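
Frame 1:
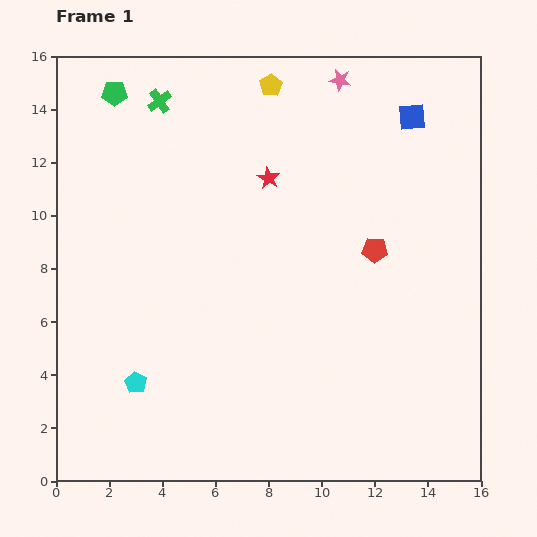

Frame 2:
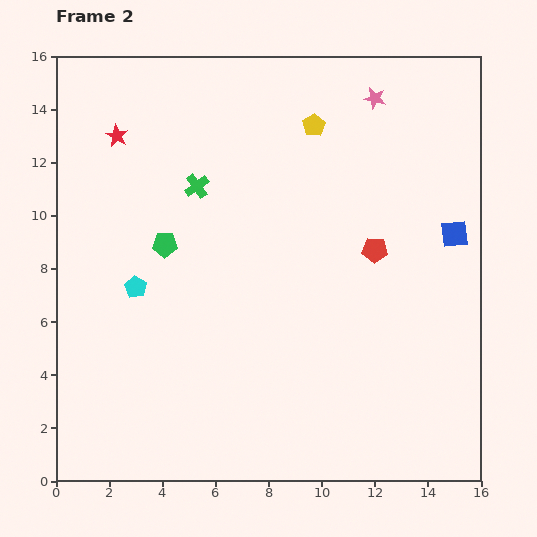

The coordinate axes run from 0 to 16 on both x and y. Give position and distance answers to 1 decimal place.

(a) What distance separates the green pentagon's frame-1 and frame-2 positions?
6.0

The green pentagon moved from (2.2, 14.6) to (4.1, 8.9), a distance of √(1.9² + 5.7²) ≈ 6.0.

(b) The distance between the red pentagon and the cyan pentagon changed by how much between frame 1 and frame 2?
-1.2

Distance in frame 1: 10.3. Distance in frame 2: 9.1.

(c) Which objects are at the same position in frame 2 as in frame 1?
the red pentagon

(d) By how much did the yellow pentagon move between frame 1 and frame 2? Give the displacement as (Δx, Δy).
(1.6, -1.5)

The yellow pentagon was at (8.1, 14.9) in frame 1 and (9.7, 13.4) in frame 2.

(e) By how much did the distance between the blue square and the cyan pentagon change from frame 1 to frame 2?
-2.2

Distance in frame 1: 14.4. Distance in frame 2: 12.2.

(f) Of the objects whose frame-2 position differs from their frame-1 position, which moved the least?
the pink star

(moved 1.5)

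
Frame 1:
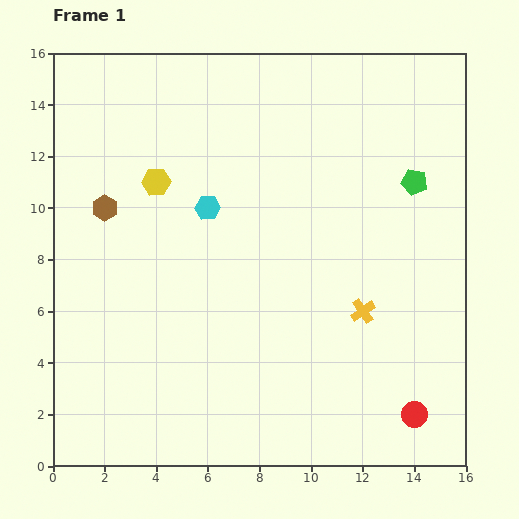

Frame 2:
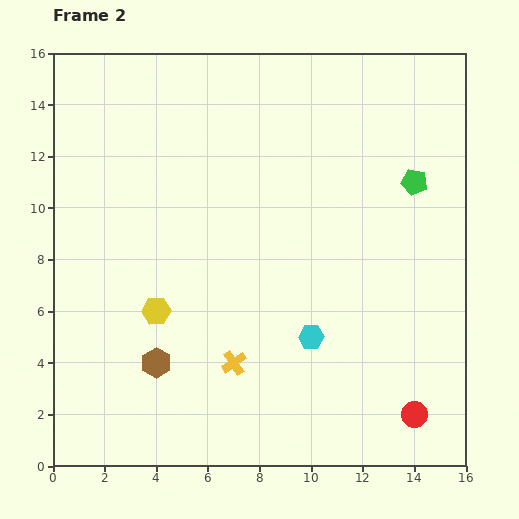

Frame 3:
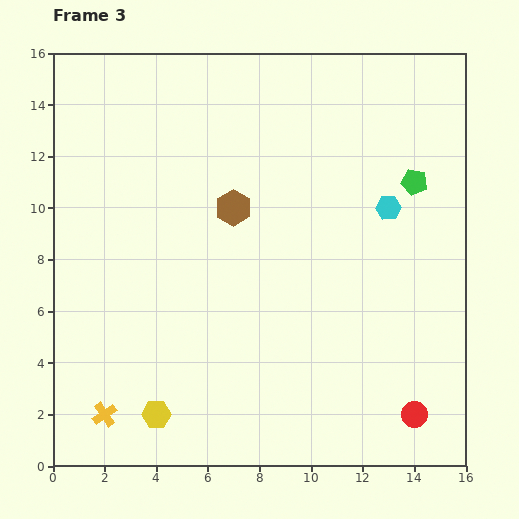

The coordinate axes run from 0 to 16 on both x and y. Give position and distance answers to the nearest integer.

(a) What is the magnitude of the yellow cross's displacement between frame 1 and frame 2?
5

The yellow cross moved from (12, 6) to (7, 4), a distance of √(5² + 2²) ≈ 5.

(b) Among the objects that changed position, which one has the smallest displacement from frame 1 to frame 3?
the brown hexagon

(moved 5)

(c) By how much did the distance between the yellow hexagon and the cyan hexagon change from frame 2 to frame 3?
+6

Distance in frame 2: 6. Distance in frame 3: 12.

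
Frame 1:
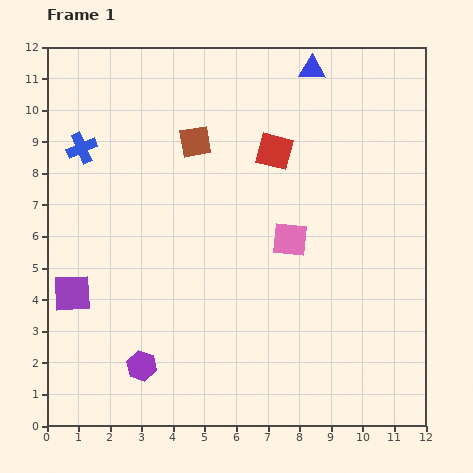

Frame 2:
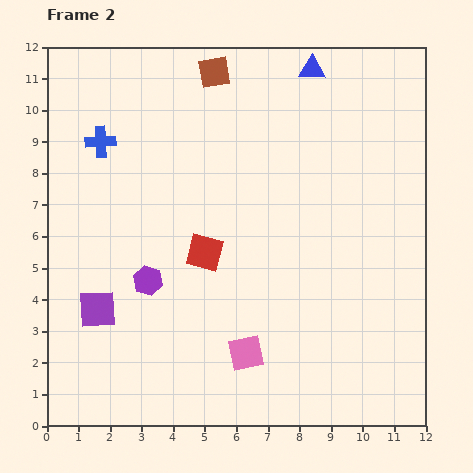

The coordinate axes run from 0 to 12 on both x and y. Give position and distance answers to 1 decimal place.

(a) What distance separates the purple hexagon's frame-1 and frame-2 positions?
2.7

The purple hexagon moved from (3.0, 1.9) to (3.2, 4.6), a distance of √(0.2² + 2.7²) ≈ 2.7.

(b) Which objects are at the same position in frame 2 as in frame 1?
the blue triangle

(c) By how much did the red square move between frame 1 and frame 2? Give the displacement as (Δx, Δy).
(-2.2, -3.2)

The red square was at (7.2, 8.7) in frame 1 and (5.0, 5.5) in frame 2.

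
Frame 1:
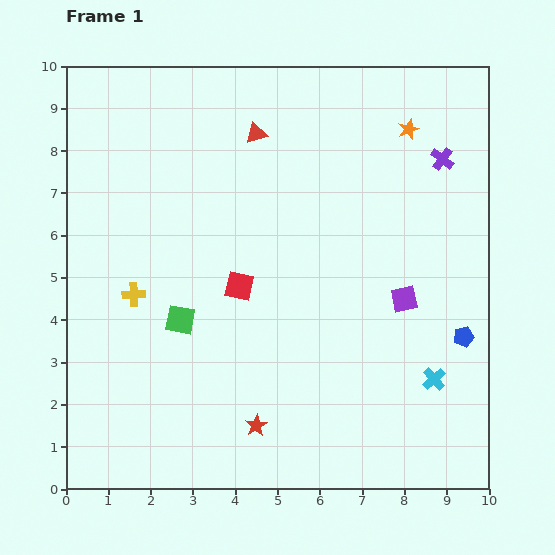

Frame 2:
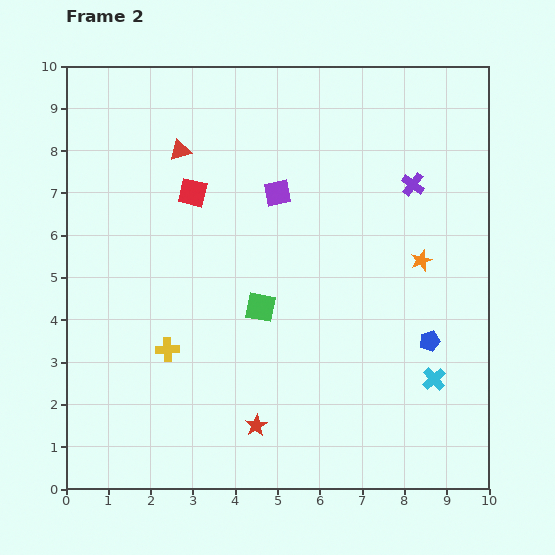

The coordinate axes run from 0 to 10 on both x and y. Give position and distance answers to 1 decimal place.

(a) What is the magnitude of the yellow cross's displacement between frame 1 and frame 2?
1.5

The yellow cross moved from (1.6, 4.6) to (2.4, 3.3), a distance of √(0.8² + 1.3²) ≈ 1.5.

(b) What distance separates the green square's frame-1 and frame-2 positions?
1.9

The green square moved from (2.7, 4.0) to (4.6, 4.3), a distance of √(1.9² + 0.3²) ≈ 1.9.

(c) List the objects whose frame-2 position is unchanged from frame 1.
the red star, the cyan cross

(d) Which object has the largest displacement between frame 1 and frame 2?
the purple square

(moved 3.9; next 3.1)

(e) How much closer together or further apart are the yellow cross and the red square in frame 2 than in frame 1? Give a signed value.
+1.2

Distance in frame 1: 2.5. Distance in frame 2: 3.7.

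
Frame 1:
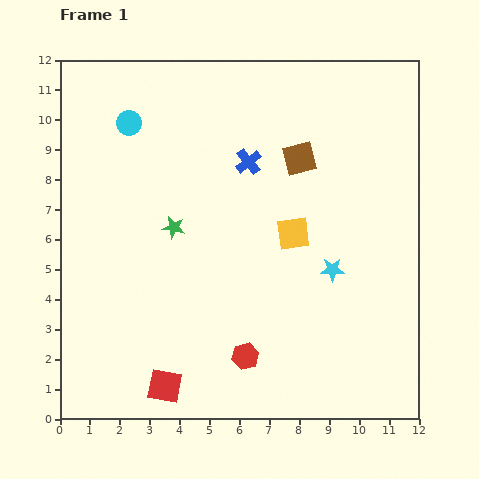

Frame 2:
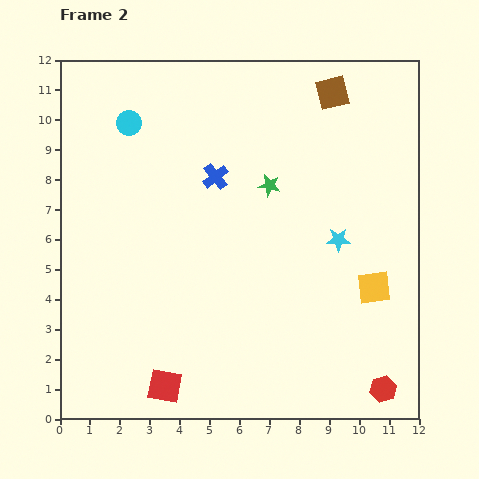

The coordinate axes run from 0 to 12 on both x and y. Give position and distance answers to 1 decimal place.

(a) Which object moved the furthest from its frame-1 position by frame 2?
the red hexagon

(moved 4.7; next 3.5)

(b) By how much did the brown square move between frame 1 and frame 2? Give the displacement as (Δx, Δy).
(1.1, 2.2)

The brown square was at (8.0, 8.7) in frame 1 and (9.1, 10.9) in frame 2.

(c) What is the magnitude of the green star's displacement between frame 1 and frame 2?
3.5

The green star moved from (3.8, 6.4) to (7.0, 7.8), a distance of √(3.2² + 1.4²) ≈ 3.5.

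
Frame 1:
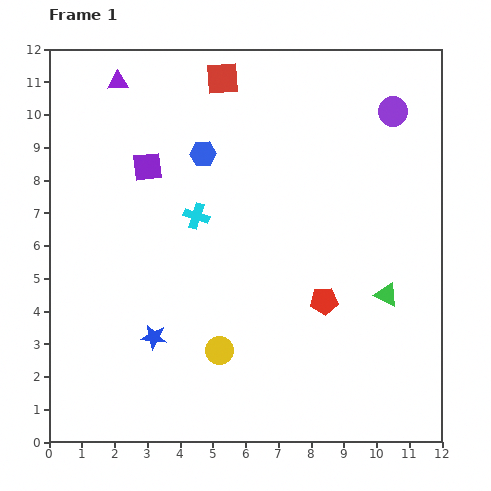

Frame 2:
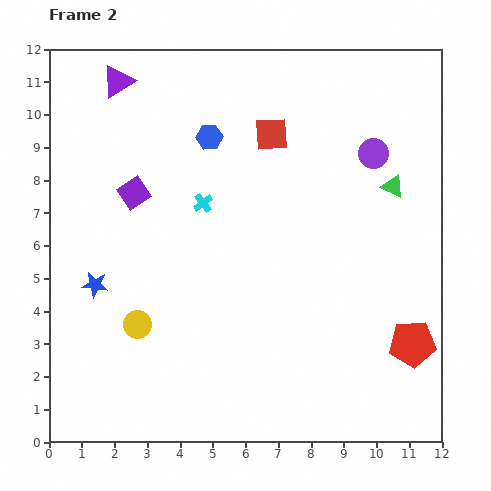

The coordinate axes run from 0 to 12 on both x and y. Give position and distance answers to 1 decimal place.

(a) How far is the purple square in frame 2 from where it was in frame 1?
0.9

The purple square moved from (3.0, 8.4) to (2.6, 7.6), a distance of √(0.4² + 0.8²) ≈ 0.9.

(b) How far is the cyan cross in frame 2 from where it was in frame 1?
0.4

The cyan cross moved from (4.5, 6.9) to (4.7, 7.3), a distance of √(0.2² + 0.4²) ≈ 0.4.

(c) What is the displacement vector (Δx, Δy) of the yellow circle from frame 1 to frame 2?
(-2.5, 0.8)

The yellow circle was at (5.2, 2.8) in frame 1 and (2.7, 3.6) in frame 2.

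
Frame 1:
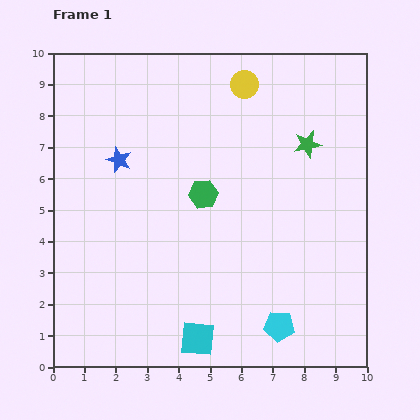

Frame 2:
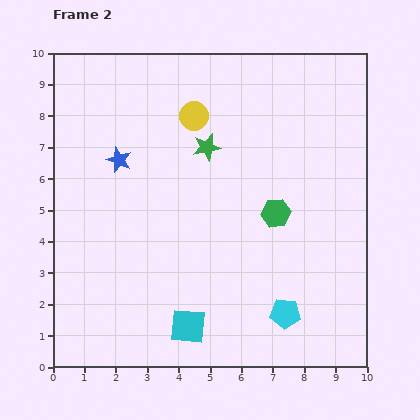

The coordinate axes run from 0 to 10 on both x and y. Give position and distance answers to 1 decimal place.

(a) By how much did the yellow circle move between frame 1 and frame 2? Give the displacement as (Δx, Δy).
(-1.6, -1.0)

The yellow circle was at (6.1, 9.0) in frame 1 and (4.5, 8.0) in frame 2.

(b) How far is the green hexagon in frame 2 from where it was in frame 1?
2.4

The green hexagon moved from (4.8, 5.5) to (7.1, 4.9), a distance of √(2.3² + 0.6²) ≈ 2.4.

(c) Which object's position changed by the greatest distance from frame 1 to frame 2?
the green star

(moved 3.2; next 2.4)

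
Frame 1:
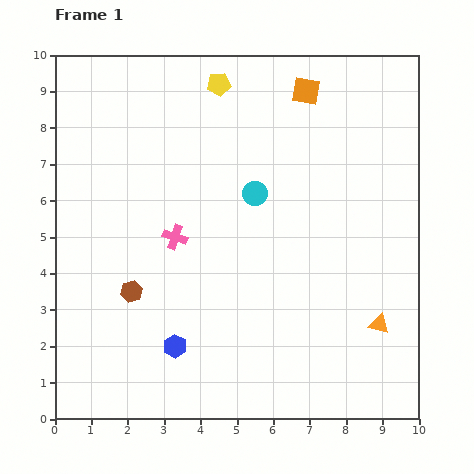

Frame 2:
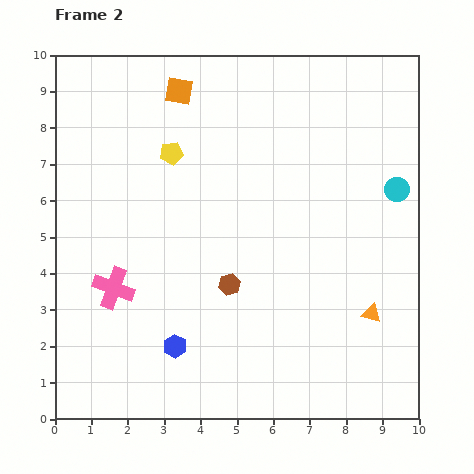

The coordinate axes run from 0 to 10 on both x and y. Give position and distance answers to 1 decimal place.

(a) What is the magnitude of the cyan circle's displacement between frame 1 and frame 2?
3.9

The cyan circle moved from (5.5, 6.2) to (9.4, 6.3), a distance of √(3.9² + 0.1²) ≈ 3.9.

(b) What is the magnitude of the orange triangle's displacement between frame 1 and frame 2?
0.4

The orange triangle moved from (8.9, 2.6) to (8.7, 2.9), a distance of √(0.2² + 0.3²) ≈ 0.4.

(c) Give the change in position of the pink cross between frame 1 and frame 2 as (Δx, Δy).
(-1.7, -1.4)

The pink cross was at (3.3, 5.0) in frame 1 and (1.6, 3.6) in frame 2.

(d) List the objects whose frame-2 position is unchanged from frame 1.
the blue hexagon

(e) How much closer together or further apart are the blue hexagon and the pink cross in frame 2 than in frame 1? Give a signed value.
-0.7

Distance in frame 1: 3.0. Distance in frame 2: 2.3.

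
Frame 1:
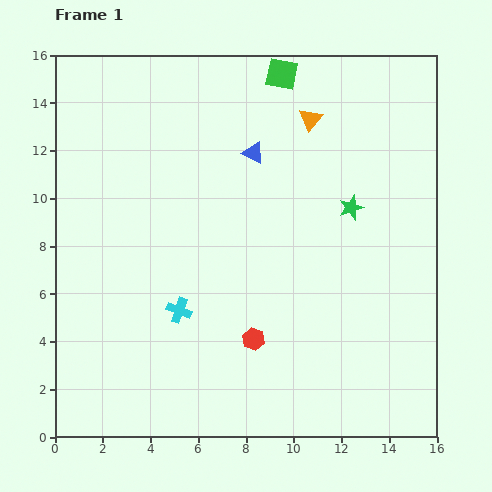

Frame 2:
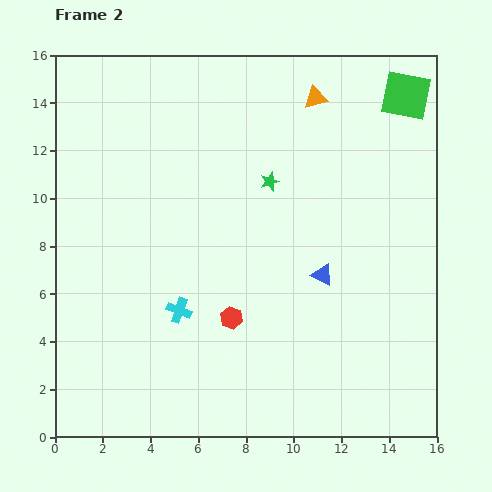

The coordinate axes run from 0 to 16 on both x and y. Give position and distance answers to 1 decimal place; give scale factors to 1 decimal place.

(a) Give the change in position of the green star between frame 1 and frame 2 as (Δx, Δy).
(-3.4, 1.1)

The green star was at (12.4, 9.6) in frame 1 and (9.0, 10.7) in frame 2.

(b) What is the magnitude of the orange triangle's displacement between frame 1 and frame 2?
0.9

The orange triangle moved from (10.7, 13.3) to (10.9, 14.2), a distance of √(0.2² + 0.9²) ≈ 0.9.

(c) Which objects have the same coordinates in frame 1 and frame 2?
the cyan cross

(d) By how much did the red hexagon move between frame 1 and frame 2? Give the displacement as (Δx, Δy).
(-0.9, 0.9)

The red hexagon was at (8.3, 4.1) in frame 1 and (7.4, 5.0) in frame 2.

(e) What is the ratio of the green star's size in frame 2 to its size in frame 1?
0.8×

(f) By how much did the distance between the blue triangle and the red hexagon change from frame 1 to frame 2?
-3.6

Distance in frame 1: 7.8. Distance in frame 2: 4.2.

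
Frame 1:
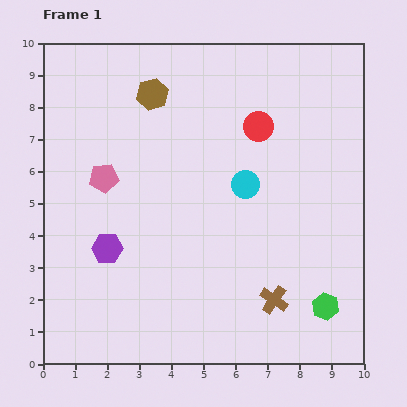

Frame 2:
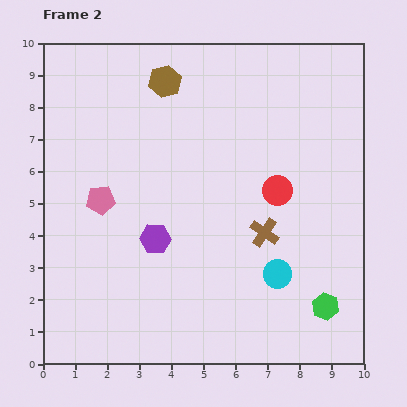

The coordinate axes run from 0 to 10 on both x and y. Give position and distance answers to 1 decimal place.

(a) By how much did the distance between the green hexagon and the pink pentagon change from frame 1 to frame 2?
-0.3

Distance in frame 1: 8.0. Distance in frame 2: 7.7.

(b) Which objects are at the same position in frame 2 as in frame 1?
the green hexagon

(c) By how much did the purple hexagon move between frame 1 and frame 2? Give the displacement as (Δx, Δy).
(1.5, 0.3)

The purple hexagon was at (2.0, 3.6) in frame 1 and (3.5, 3.9) in frame 2.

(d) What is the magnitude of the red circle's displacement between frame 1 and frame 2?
2.1

The red circle moved from (6.7, 7.4) to (7.3, 5.4), a distance of √(0.6² + 2.0²) ≈ 2.1.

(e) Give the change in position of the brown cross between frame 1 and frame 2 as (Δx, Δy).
(-0.3, 2.1)

The brown cross was at (7.2, 2.0) in frame 1 and (6.9, 4.1) in frame 2.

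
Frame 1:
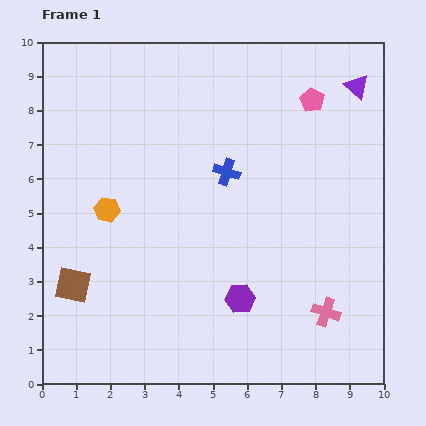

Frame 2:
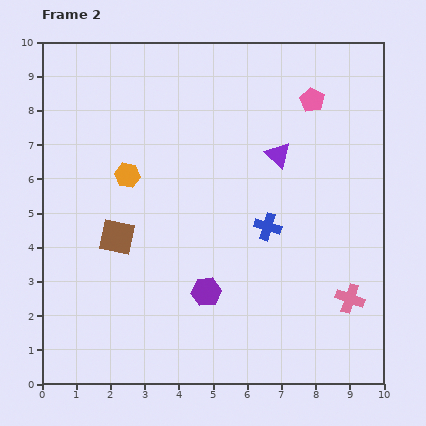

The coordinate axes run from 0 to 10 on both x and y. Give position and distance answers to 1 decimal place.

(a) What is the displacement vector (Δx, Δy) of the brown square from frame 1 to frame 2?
(1.3, 1.4)

The brown square was at (0.9, 2.9) in frame 1 and (2.2, 4.3) in frame 2.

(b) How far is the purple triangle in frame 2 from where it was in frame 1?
3.0

The purple triangle moved from (9.2, 8.7) to (6.9, 6.7), a distance of √(2.3² + 2.0²) ≈ 3.0.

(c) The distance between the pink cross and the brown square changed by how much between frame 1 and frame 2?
-0.4

Distance in frame 1: 7.4. Distance in frame 2: 7.0.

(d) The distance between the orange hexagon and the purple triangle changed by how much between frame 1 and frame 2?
-3.7

Distance in frame 1: 8.1. Distance in frame 2: 4.4.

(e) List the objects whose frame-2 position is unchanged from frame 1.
the pink pentagon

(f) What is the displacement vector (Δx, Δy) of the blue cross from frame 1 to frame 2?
(1.2, -1.6)

The blue cross was at (5.4, 6.2) in frame 1 and (6.6, 4.6) in frame 2.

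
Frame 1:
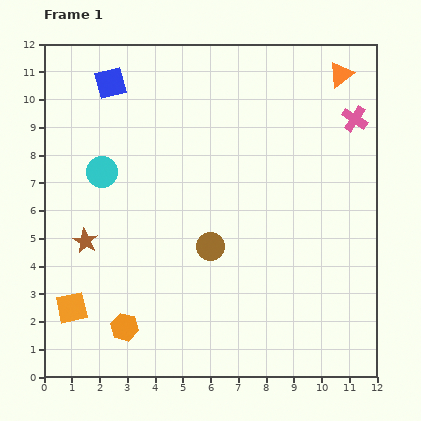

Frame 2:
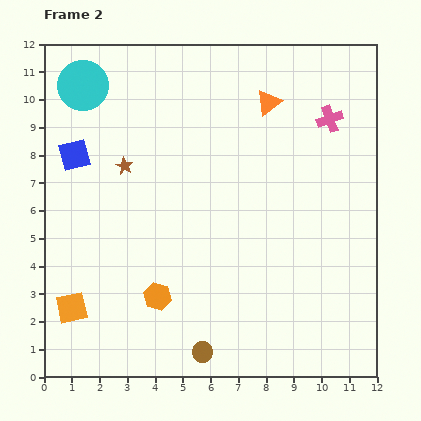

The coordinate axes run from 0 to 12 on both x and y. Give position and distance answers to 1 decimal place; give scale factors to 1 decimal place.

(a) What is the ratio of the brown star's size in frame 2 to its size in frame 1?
0.7×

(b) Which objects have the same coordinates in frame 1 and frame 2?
the orange square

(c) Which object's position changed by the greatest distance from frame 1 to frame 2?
the brown circle

(moved 3.8; next 3.2)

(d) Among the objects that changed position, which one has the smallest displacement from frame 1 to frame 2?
the pink cross

(moved 0.9)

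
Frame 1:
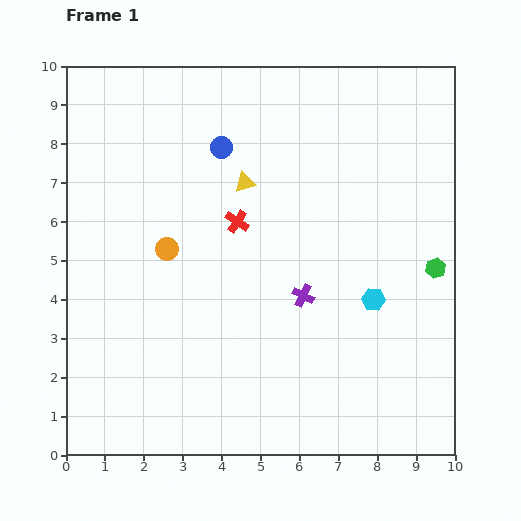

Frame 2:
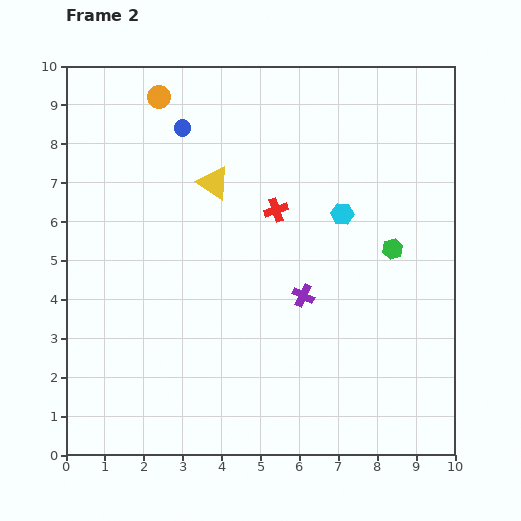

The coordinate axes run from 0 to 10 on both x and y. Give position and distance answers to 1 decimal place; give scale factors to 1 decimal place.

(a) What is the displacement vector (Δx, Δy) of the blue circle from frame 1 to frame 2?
(-1.0, 0.5)

The blue circle was at (4.0, 7.9) in frame 1 and (3.0, 8.4) in frame 2.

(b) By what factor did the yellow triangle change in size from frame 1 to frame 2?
1.6×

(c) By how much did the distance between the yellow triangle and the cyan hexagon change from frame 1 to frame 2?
-1.1

Distance in frame 1: 4.5. Distance in frame 2: 3.4.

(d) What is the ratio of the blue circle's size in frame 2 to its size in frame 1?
0.8×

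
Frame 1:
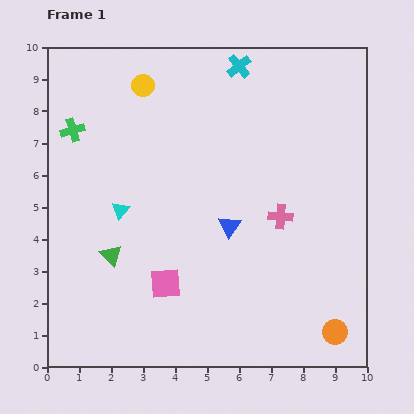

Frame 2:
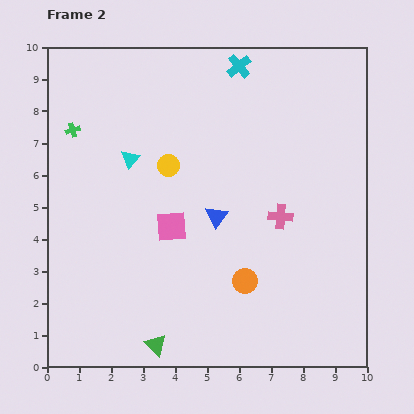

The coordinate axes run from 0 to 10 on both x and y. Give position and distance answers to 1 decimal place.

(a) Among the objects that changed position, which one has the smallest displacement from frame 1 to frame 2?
the blue triangle

(moved 0.5)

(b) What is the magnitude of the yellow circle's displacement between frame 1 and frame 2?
2.6

The yellow circle moved from (3.0, 8.8) to (3.8, 6.3), a distance of √(0.8² + 2.5²) ≈ 2.6.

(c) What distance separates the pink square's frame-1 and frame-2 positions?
1.8

The pink square moved from (3.7, 2.6) to (3.9, 4.4), a distance of √(0.2² + 1.8²) ≈ 1.8.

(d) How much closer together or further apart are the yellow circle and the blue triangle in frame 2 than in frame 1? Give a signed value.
-3.0

Distance in frame 1: 5.2. Distance in frame 2: 2.2.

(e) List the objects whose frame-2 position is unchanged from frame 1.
the pink cross, the cyan cross, the green cross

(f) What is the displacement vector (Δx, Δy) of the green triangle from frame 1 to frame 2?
(1.4, -2.8)

The green triangle was at (2.0, 3.5) in frame 1 and (3.4, 0.7) in frame 2.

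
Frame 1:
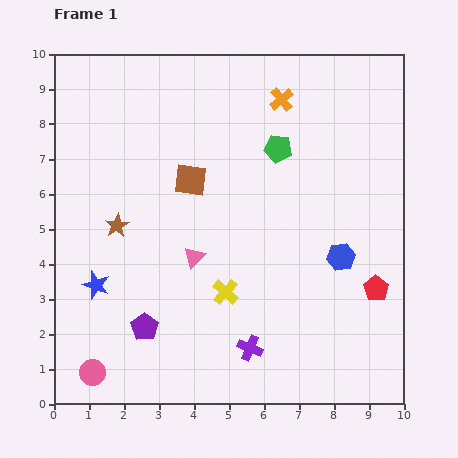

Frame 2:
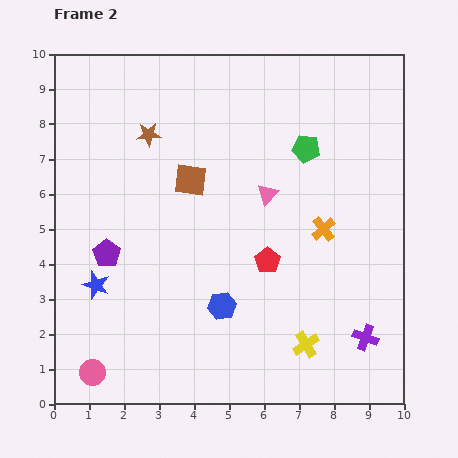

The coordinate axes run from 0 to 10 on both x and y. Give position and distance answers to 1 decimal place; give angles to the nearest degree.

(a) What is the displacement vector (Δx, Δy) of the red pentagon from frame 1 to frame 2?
(-3.1, 0.8)

The red pentagon was at (9.2, 3.3) in frame 1 and (6.1, 4.1) in frame 2.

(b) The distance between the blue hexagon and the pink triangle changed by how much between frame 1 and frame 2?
-0.7

Distance in frame 1: 4.2. Distance in frame 2: 3.5.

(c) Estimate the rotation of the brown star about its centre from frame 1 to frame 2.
27° clockwise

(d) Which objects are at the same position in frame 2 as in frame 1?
the pink circle, the blue star, the brown square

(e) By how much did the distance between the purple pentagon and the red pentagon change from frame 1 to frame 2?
-2.1

Distance in frame 1: 6.7. Distance in frame 2: 4.6.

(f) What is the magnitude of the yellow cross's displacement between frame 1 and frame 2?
2.7

The yellow cross moved from (4.9, 3.2) to (7.2, 1.7), a distance of √(2.3² + 1.5²) ≈ 2.7.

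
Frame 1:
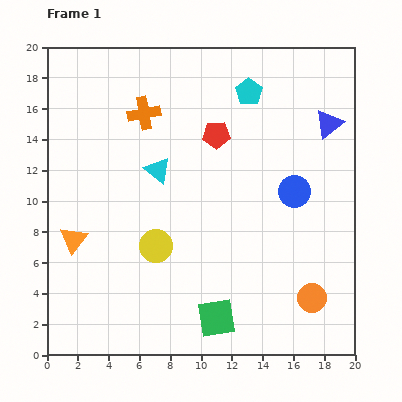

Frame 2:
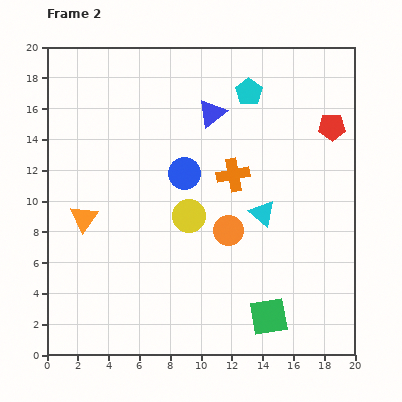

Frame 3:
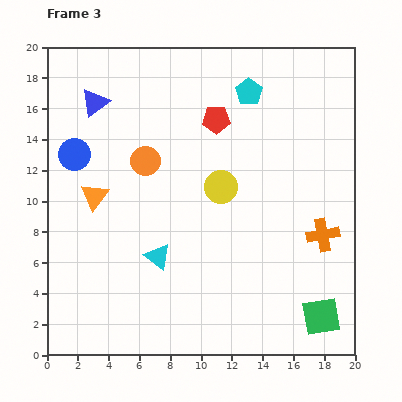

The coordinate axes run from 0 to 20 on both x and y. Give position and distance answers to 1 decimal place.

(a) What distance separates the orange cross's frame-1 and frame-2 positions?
7.0

The orange cross moved from (6.3, 15.7) to (12.1, 11.7), a distance of √(5.8² + 4.0²) ≈ 7.0.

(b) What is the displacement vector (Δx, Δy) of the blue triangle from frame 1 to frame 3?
(-15.2, 1.4)

The blue triangle was at (18.3, 15.0) in frame 1 and (3.1, 16.4) in frame 3.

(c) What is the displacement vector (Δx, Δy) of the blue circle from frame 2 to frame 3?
(-7.1, 1.2)

The blue circle was at (8.9, 11.8) in frame 2 and (1.8, 13.0) in frame 3.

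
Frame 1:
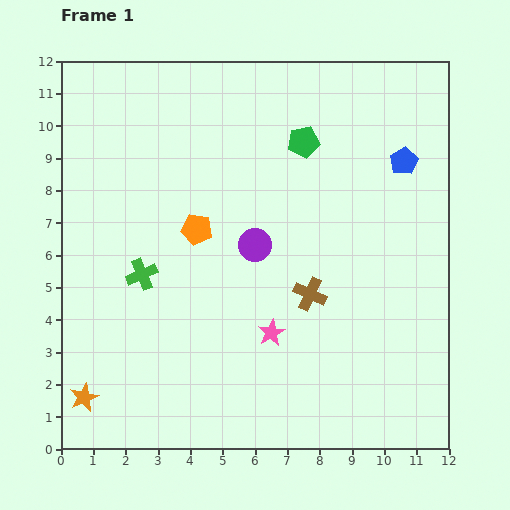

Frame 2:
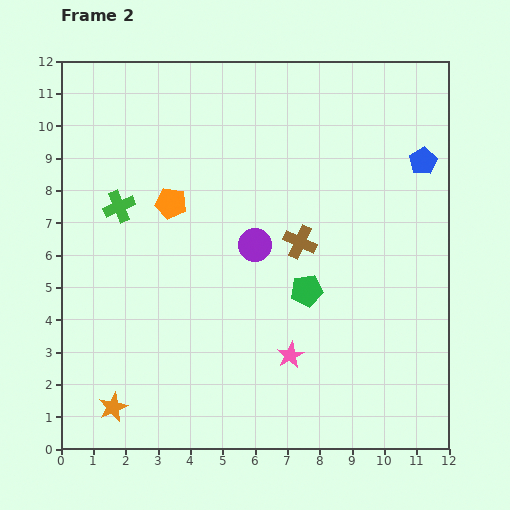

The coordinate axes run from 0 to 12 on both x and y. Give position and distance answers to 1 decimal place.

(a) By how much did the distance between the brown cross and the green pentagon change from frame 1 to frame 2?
-3.2

Distance in frame 1: 4.7. Distance in frame 2: 1.5.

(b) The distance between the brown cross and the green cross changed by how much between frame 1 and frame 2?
+0.5

Distance in frame 1: 5.2. Distance in frame 2: 5.7.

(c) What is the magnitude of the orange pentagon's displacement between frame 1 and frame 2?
1.1

The orange pentagon moved from (4.2, 6.8) to (3.4, 7.6), a distance of √(0.8² + 0.8²) ≈ 1.1.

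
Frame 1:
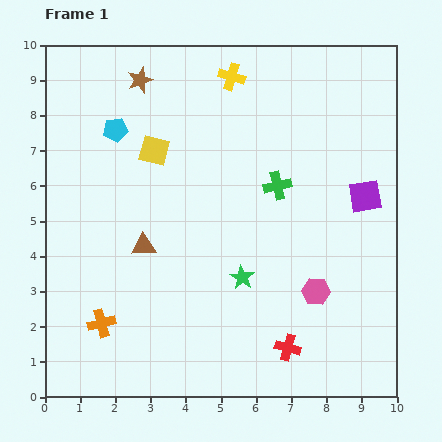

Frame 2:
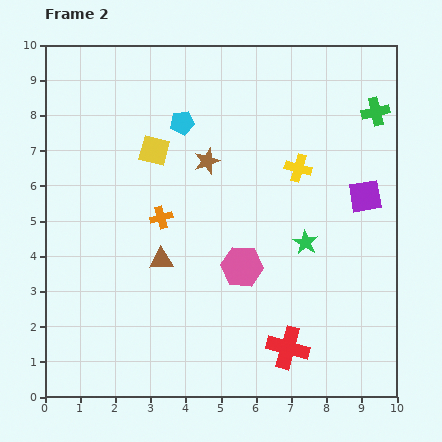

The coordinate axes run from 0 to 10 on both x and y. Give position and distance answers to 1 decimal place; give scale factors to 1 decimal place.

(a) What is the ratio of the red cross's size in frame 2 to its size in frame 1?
1.6×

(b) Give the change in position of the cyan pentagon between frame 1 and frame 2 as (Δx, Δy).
(1.9, 0.2)

The cyan pentagon was at (2.0, 7.6) in frame 1 and (3.9, 7.8) in frame 2.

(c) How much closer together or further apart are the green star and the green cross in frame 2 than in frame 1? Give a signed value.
+1.4

Distance in frame 1: 2.8. Distance in frame 2: 4.2.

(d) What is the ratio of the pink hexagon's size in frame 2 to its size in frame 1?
1.5×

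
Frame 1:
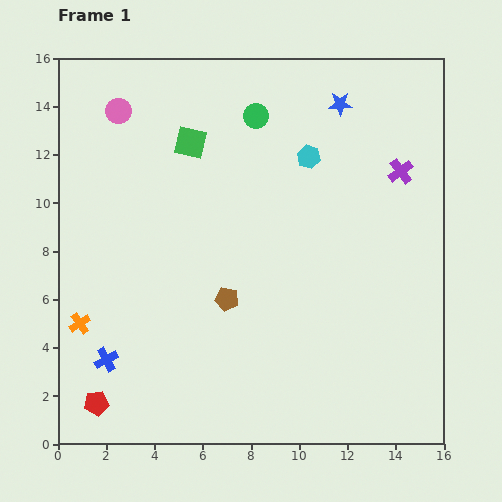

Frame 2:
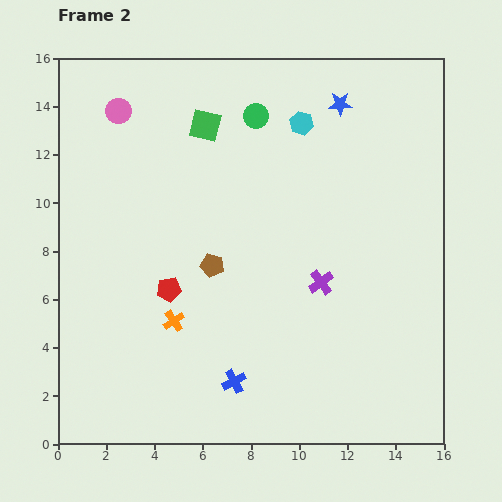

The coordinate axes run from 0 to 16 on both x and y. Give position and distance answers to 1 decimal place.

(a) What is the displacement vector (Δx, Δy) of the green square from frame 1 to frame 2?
(0.6, 0.7)

The green square was at (5.5, 12.5) in frame 1 and (6.1, 13.2) in frame 2.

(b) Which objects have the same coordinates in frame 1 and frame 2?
the blue star, the pink circle, the green circle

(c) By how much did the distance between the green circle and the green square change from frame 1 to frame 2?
-0.8

Distance in frame 1: 2.9. Distance in frame 2: 2.1.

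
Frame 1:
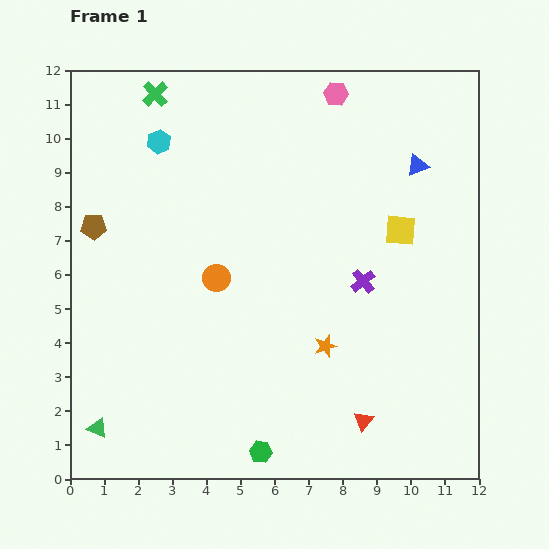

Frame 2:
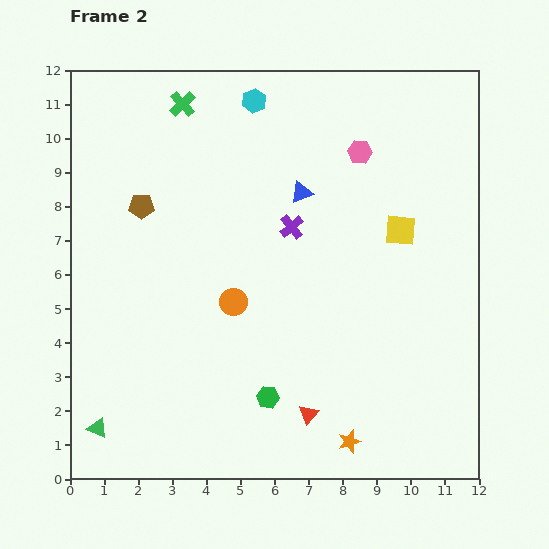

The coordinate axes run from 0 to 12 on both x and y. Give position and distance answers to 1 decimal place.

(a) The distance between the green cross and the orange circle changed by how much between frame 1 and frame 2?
+0.3

Distance in frame 1: 5.7. Distance in frame 2: 6.0.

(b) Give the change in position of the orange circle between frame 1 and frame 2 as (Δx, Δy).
(0.5, -0.7)

The orange circle was at (4.3, 5.9) in frame 1 and (4.8, 5.2) in frame 2.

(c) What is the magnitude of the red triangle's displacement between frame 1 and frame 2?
1.6

The red triangle moved from (8.6, 1.7) to (7.0, 1.9), a distance of √(1.6² + 0.2²) ≈ 1.6.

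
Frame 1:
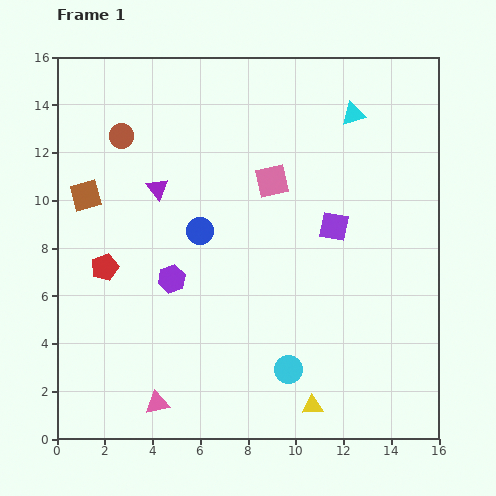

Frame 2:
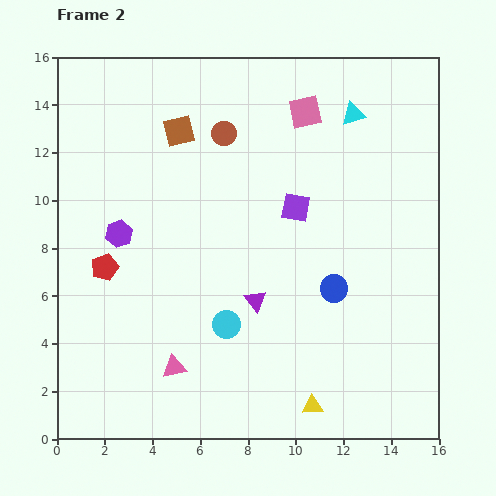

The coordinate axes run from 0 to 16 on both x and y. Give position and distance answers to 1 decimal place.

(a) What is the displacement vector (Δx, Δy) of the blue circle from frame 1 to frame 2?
(5.6, -2.4)

The blue circle was at (6.0, 8.7) in frame 1 and (11.6, 6.3) in frame 2.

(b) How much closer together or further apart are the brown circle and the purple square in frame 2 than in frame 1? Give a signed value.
-5.4

Distance in frame 1: 9.7. Distance in frame 2: 4.3.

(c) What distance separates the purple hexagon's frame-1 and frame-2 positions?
2.9

The purple hexagon moved from (4.8, 6.7) to (2.6, 8.6), a distance of √(2.2² + 1.9²) ≈ 2.9.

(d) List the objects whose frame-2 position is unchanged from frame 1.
the cyan triangle, the red pentagon, the yellow triangle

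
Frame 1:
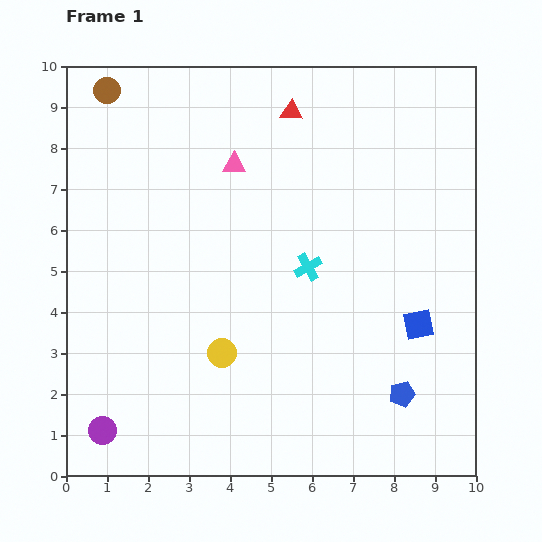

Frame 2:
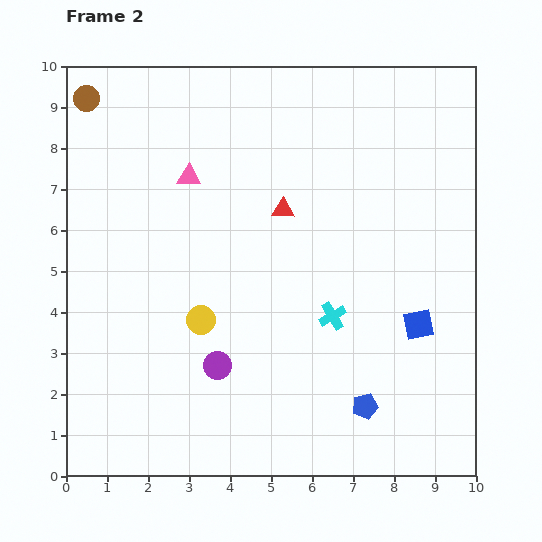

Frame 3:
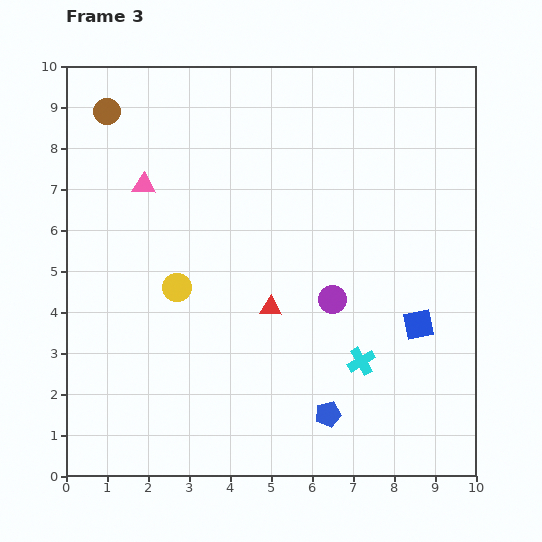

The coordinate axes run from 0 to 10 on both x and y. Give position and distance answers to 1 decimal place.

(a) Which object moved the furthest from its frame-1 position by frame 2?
the purple circle

(moved 3.2; next 2.4)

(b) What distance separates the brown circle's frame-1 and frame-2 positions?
0.5

The brown circle moved from (1.0, 9.4) to (0.5, 9.2), a distance of √(0.5² + 0.2²) ≈ 0.5.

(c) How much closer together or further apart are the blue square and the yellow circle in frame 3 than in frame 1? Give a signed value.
+1.1

Distance in frame 1: 4.9. Distance in frame 3: 6.0.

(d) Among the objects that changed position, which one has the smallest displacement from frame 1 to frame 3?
the brown circle

(moved 0.5)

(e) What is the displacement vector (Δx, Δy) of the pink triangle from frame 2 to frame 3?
(-1.1, -0.2)

The pink triangle was at (3.0, 7.3) in frame 2 and (1.9, 7.1) in frame 3.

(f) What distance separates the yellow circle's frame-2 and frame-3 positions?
1.0

The yellow circle moved from (3.3, 3.8) to (2.7, 4.6), a distance of √(0.6² + 0.8²) ≈ 1.0.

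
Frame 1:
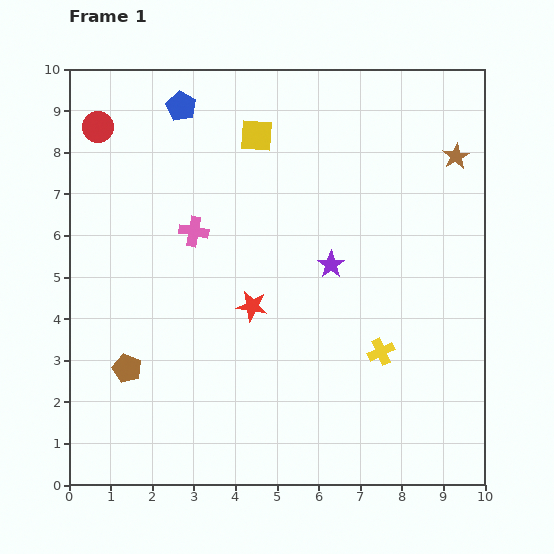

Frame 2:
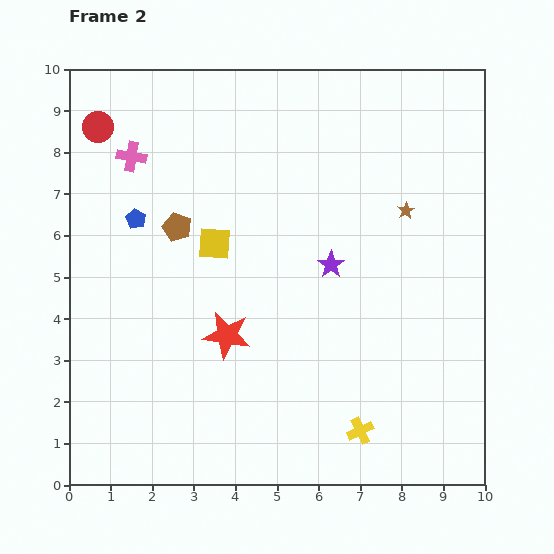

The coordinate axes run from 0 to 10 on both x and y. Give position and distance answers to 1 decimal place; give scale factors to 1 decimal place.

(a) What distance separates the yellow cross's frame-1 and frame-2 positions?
2.0

The yellow cross moved from (7.5, 3.2) to (7.0, 1.3), a distance of √(0.5² + 1.9²) ≈ 2.0.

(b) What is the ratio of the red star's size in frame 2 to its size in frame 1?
1.6×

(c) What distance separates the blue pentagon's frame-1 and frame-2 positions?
2.9

The blue pentagon moved from (2.7, 9.1) to (1.6, 6.4), a distance of √(1.1² + 2.7²) ≈ 2.9.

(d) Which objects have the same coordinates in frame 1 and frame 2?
the purple star, the red circle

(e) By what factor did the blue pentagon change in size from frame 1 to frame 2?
0.7×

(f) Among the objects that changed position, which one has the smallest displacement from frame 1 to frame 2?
the red star

(moved 0.9)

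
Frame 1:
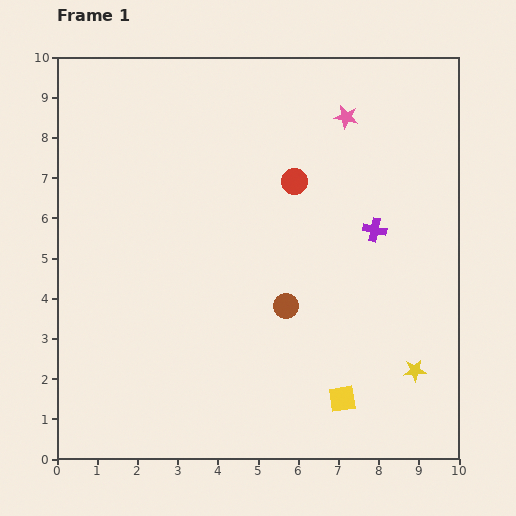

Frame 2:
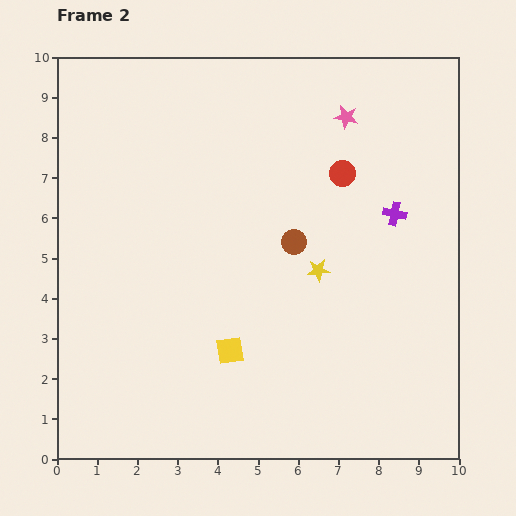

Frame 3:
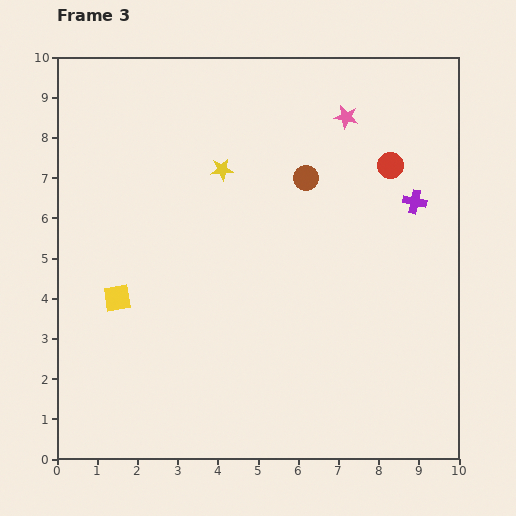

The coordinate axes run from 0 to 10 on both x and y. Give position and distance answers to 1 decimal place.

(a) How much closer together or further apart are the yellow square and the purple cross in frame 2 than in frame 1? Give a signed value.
+1.0

Distance in frame 1: 4.3. Distance in frame 2: 5.3.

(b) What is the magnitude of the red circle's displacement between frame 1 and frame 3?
2.4

The red circle moved from (5.9, 6.9) to (8.3, 7.3), a distance of √(2.4² + 0.4²) ≈ 2.4.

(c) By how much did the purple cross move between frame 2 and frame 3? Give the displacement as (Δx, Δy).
(0.5, 0.3)

The purple cross was at (8.4, 6.1) in frame 2 and (8.9, 6.4) in frame 3.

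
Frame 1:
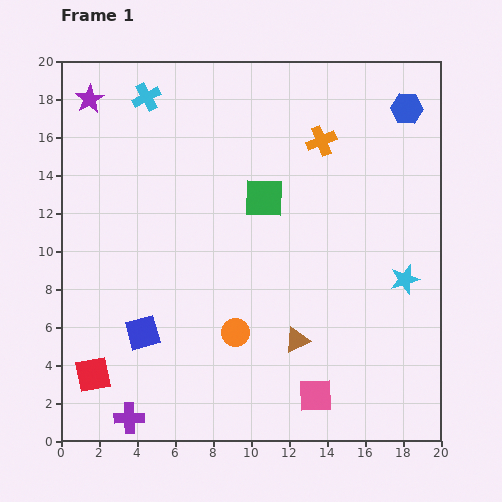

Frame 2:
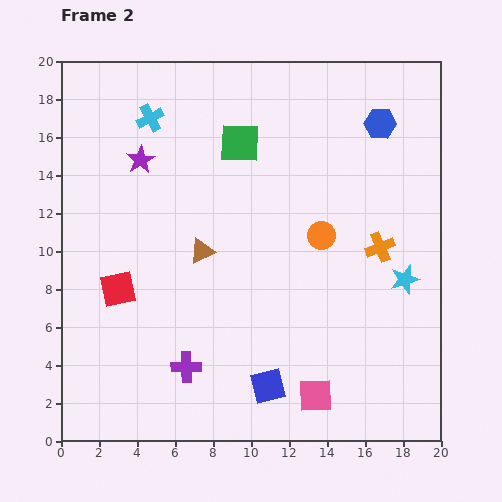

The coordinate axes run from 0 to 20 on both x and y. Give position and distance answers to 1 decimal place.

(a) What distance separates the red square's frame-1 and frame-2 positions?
4.7

The red square moved from (1.7, 3.5) to (3.0, 8.0), a distance of √(1.3² + 4.5²) ≈ 4.7.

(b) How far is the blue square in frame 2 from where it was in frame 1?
7.2

The blue square moved from (4.3, 5.7) to (10.9, 2.9), a distance of √(6.6² + 2.8²) ≈ 7.2.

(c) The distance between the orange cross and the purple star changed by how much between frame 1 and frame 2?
+1.0

Distance in frame 1: 12.4. Distance in frame 2: 13.4.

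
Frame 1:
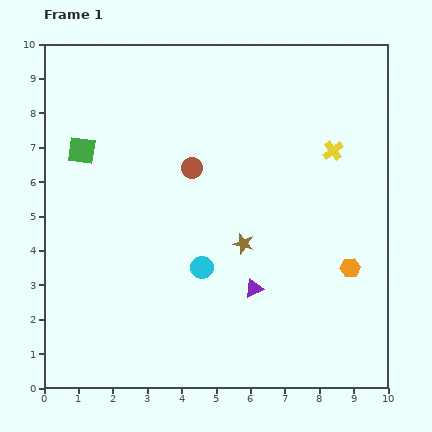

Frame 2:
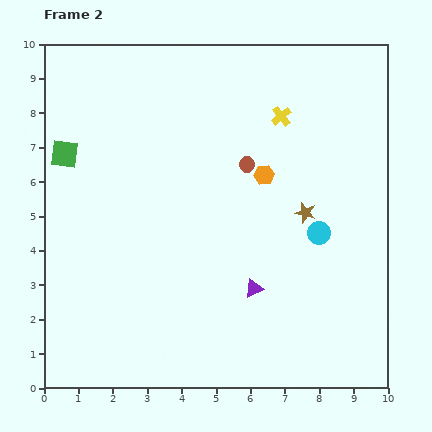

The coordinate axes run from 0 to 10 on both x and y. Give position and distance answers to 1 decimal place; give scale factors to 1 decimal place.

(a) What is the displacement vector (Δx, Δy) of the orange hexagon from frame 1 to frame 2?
(-2.5, 2.7)

The orange hexagon was at (8.9, 3.5) in frame 1 and (6.4, 6.2) in frame 2.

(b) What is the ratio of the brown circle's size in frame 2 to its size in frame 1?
0.7×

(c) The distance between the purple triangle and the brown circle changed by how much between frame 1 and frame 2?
-0.3

Distance in frame 1: 3.9. Distance in frame 2: 3.6.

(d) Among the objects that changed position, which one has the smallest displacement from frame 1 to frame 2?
the green square

(moved 0.5)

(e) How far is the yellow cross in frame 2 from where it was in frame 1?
1.8

The yellow cross moved from (8.4, 6.9) to (6.9, 7.9), a distance of √(1.5² + 1.0²) ≈ 1.8.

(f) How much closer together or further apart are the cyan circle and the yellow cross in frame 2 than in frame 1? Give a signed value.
-1.5

Distance in frame 1: 5.1. Distance in frame 2: 3.6.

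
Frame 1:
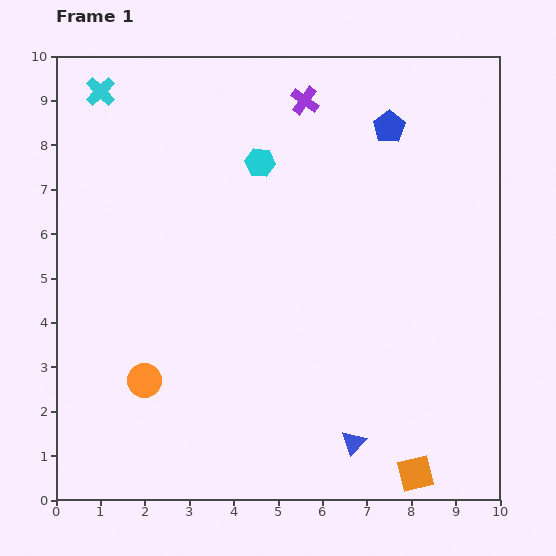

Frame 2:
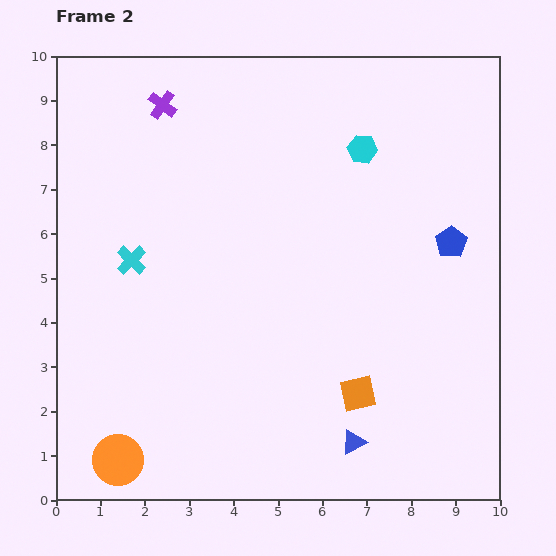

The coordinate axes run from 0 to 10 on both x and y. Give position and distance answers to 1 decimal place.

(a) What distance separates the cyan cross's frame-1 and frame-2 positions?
3.9

The cyan cross moved from (1.0, 9.2) to (1.7, 5.4), a distance of √(0.7² + 3.8²) ≈ 3.9.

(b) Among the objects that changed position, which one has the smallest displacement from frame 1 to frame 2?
the orange circle

(moved 1.9)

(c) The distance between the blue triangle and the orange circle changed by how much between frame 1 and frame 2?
+0.4

Distance in frame 1: 4.9. Distance in frame 2: 5.3.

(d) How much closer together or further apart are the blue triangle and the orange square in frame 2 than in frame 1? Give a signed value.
-0.5

Distance in frame 1: 1.6. Distance in frame 2: 1.1.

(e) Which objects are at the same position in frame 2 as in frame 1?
the blue triangle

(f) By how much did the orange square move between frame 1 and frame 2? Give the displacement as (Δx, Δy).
(-1.3, 1.8)

The orange square was at (8.1, 0.6) in frame 1 and (6.8, 2.4) in frame 2.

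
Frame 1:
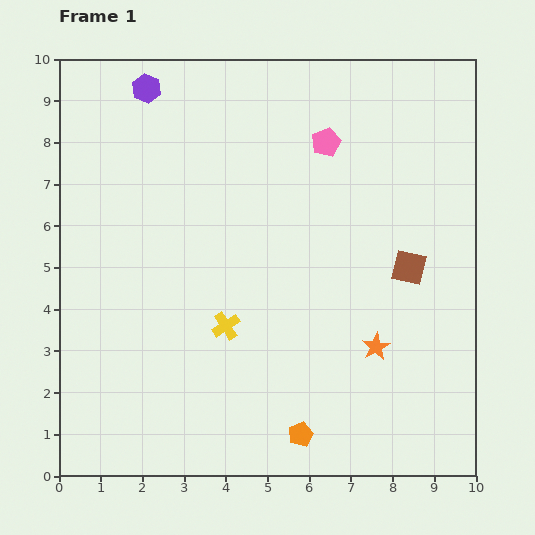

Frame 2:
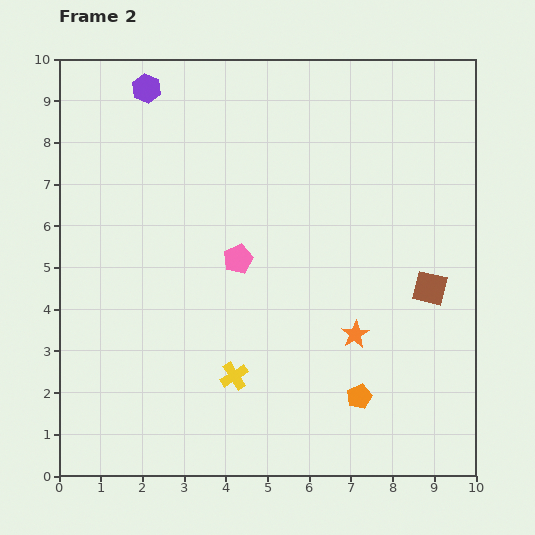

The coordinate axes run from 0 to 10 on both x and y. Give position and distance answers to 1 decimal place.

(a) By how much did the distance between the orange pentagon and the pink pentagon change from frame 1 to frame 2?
-2.6

Distance in frame 1: 7.0. Distance in frame 2: 4.4.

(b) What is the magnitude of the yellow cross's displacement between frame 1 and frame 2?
1.2

The yellow cross moved from (4.0, 3.6) to (4.2, 2.4), a distance of √(0.2² + 1.2²) ≈ 1.2.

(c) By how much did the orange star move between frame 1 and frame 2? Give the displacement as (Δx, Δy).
(-0.5, 0.3)

The orange star was at (7.6, 3.1) in frame 1 and (7.1, 3.4) in frame 2.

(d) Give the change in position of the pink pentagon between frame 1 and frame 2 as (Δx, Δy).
(-2.1, -2.8)

The pink pentagon was at (6.4, 8.0) in frame 1 and (4.3, 5.2) in frame 2.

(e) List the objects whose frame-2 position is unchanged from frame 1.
the purple hexagon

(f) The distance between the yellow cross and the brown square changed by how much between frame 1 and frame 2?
+0.5

Distance in frame 1: 4.6. Distance in frame 2: 5.1.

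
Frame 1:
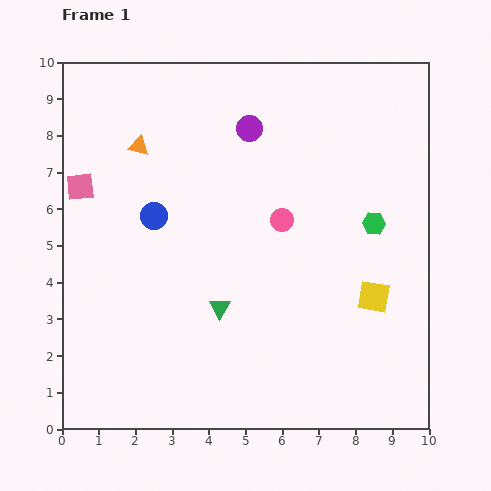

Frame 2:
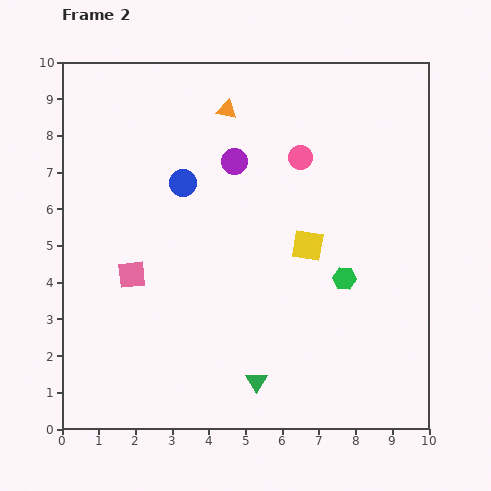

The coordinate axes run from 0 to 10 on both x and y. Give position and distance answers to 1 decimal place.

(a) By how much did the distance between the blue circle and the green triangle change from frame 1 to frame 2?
+2.7

Distance in frame 1: 3.1. Distance in frame 2: 5.8.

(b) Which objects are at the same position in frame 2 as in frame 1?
none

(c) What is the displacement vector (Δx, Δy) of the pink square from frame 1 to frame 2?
(1.4, -2.4)

The pink square was at (0.5, 6.6) in frame 1 and (1.9, 4.2) in frame 2.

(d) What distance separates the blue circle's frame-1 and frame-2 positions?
1.2

The blue circle moved from (2.5, 5.8) to (3.3, 6.7), a distance of √(0.8² + 0.9²) ≈ 1.2.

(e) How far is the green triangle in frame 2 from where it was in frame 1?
2.2

The green triangle moved from (4.3, 3.3) to (5.3, 1.3), a distance of √(1.0² + 2.0²) ≈ 2.2.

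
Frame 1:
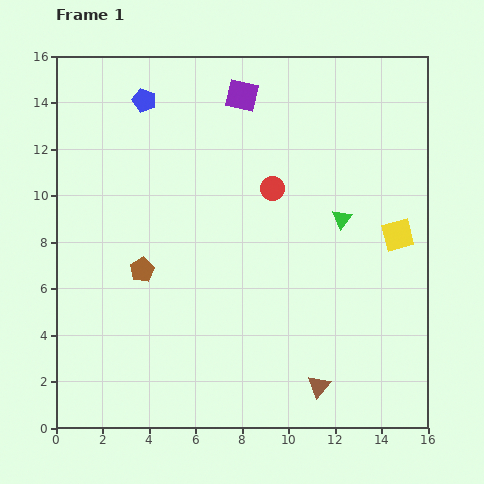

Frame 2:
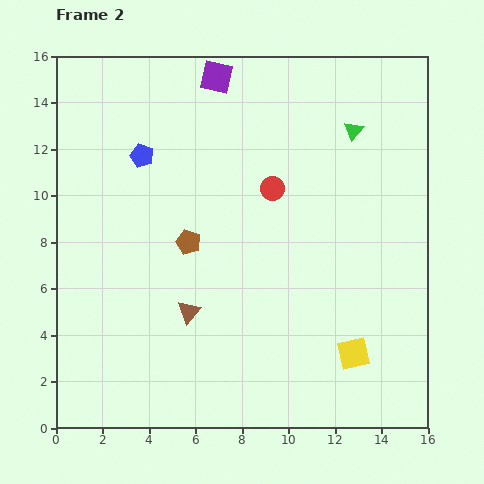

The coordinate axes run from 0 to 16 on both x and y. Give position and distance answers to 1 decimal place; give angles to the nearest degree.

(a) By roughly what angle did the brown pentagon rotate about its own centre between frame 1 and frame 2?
21° counter-clockwise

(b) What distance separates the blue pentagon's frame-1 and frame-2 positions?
2.4

The blue pentagon moved from (3.8, 14.1) to (3.7, 11.7), a distance of √(0.1² + 2.4²) ≈ 2.4.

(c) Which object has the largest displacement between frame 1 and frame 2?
the brown triangle

(moved 6.4; next 5.4)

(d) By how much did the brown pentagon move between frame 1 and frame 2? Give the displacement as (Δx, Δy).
(2.0, 1.2)

The brown pentagon was at (3.7, 6.8) in frame 1 and (5.7, 8.0) in frame 2.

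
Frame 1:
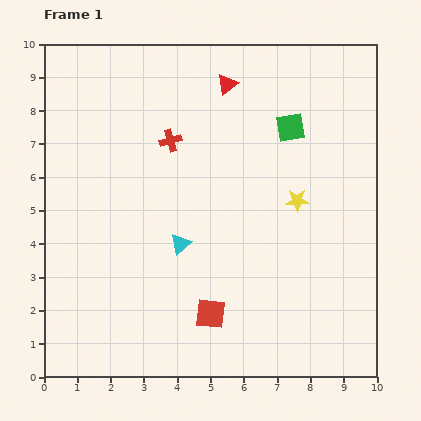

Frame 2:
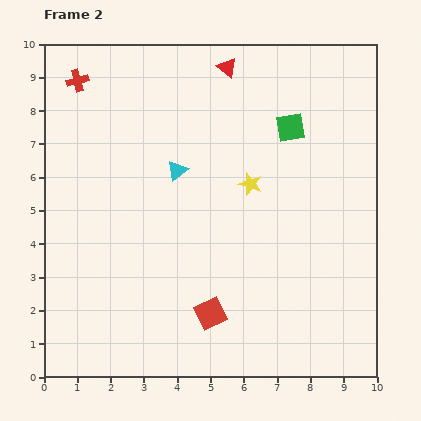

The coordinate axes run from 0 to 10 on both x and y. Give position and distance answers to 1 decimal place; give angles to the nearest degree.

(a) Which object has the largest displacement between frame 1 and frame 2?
the red cross

(moved 3.3; next 2.2)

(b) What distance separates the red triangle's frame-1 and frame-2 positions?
0.5

The red triangle moved from (5.5, 8.8) to (5.5, 9.3), a distance of √(0.0² + 0.5²) ≈ 0.5.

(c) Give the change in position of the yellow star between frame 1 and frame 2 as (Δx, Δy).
(-1.4, 0.5)

The yellow star was at (7.6, 5.3) in frame 1 and (6.2, 5.8) in frame 2.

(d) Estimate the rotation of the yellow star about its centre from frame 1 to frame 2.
19° clockwise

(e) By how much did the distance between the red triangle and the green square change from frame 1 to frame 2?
+0.3

Distance in frame 1: 2.3. Distance in frame 2: 2.6.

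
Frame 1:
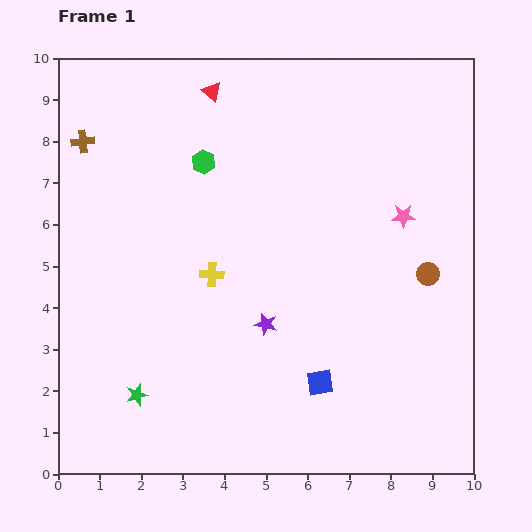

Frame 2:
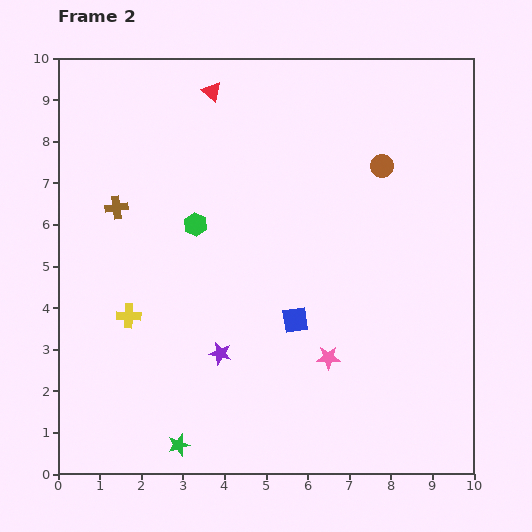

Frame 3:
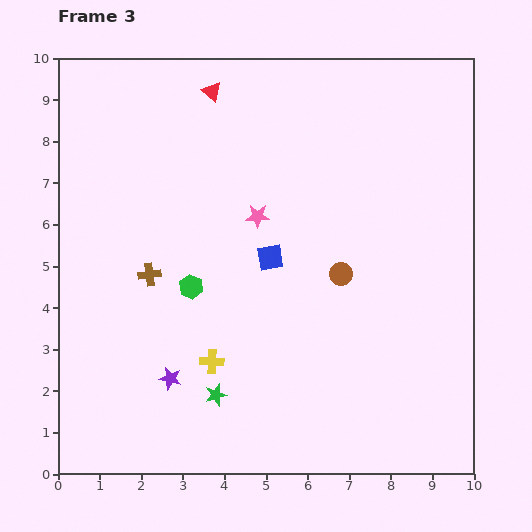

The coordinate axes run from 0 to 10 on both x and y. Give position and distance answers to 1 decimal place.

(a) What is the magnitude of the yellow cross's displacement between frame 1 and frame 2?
2.2

The yellow cross moved from (3.7, 4.8) to (1.7, 3.8), a distance of √(2.0² + 1.0²) ≈ 2.2.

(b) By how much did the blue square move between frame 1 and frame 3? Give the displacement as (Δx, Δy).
(-1.2, 3.0)

The blue square was at (6.3, 2.2) in frame 1 and (5.1, 5.2) in frame 3.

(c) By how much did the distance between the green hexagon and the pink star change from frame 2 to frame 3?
-2.2

Distance in frame 2: 4.5. Distance in frame 3: 2.3.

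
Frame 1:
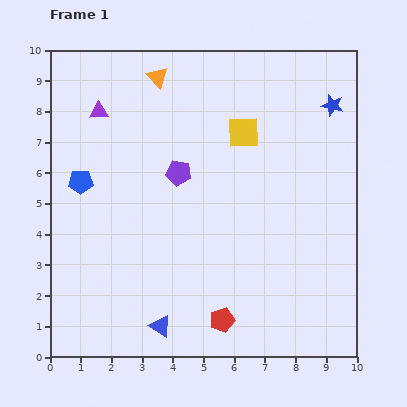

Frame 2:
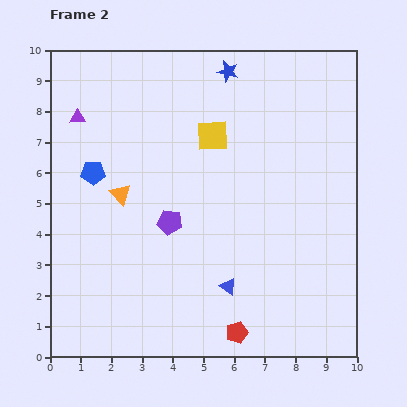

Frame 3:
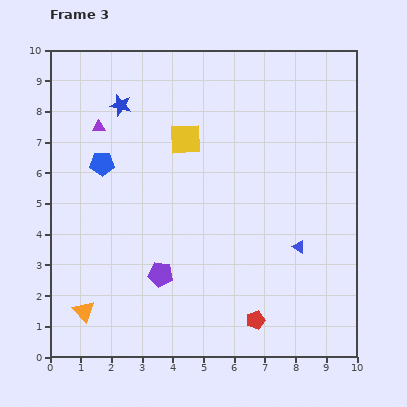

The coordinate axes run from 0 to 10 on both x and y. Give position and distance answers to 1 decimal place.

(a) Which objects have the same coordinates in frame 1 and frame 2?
none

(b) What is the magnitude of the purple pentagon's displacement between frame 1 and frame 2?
1.6

The purple pentagon moved from (4.2, 6.0) to (3.9, 4.4), a distance of √(0.3² + 1.6²) ≈ 1.6.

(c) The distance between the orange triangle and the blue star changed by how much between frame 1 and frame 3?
+1.0

Distance in frame 1: 5.8. Distance in frame 3: 6.8.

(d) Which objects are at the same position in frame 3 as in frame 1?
none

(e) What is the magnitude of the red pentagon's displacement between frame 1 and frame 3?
1.1

The red pentagon moved from (5.6, 1.2) to (6.7, 1.2), a distance of √(1.1² + 0.0²) ≈ 1.1.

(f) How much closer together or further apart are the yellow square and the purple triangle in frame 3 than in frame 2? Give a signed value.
-1.6

Distance in frame 2: 4.4. Distance in frame 3: 2.8.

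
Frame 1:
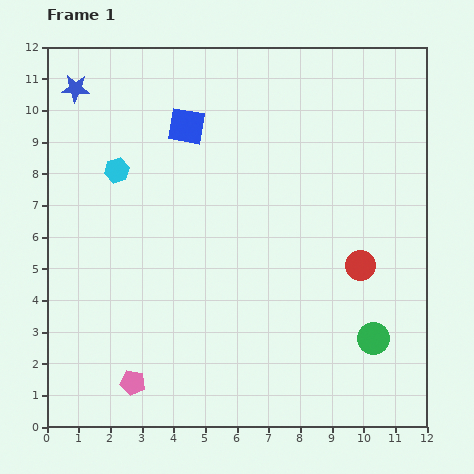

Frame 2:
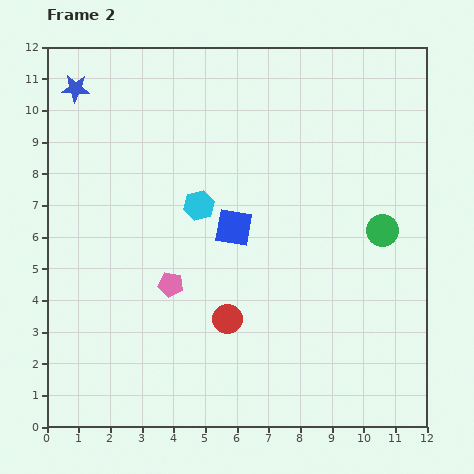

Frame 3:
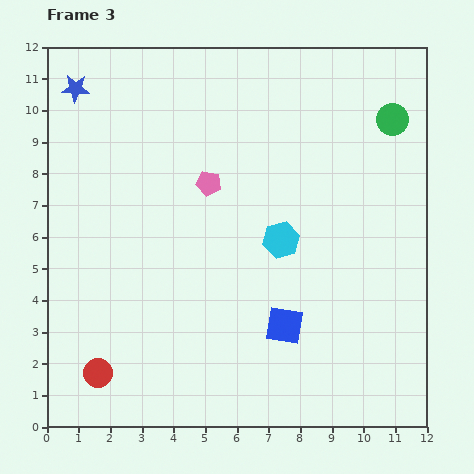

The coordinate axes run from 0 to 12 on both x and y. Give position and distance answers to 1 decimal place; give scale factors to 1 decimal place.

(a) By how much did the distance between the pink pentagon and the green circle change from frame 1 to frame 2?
-0.8

Distance in frame 1: 7.7. Distance in frame 2: 6.9.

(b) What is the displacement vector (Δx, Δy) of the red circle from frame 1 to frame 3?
(-8.3, -3.4)

The red circle was at (9.9, 5.1) in frame 1 and (1.6, 1.7) in frame 3.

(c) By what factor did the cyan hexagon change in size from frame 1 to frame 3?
1.5×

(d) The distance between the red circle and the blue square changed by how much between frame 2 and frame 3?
+3.2

Distance in frame 2: 2.9. Distance in frame 3: 6.1.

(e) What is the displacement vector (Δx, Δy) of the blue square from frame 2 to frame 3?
(1.6, -3.1)

The blue square was at (5.9, 6.3) in frame 2 and (7.5, 3.2) in frame 3.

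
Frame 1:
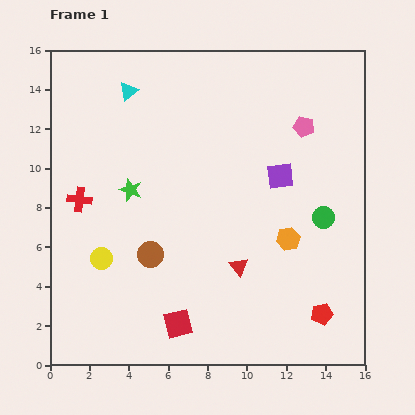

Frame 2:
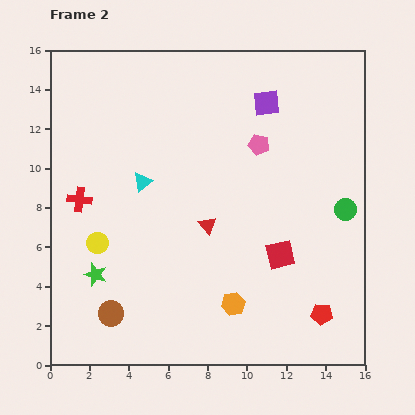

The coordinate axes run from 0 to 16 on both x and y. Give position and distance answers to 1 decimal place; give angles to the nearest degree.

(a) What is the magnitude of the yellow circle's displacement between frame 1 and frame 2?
0.8

The yellow circle moved from (2.6, 5.4) to (2.4, 6.2), a distance of √(0.2² + 0.8²) ≈ 0.8.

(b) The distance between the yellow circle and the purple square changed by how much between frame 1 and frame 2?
+1.2

Distance in frame 1: 10.0. Distance in frame 2: 11.2.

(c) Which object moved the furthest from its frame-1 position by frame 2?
the red square

(moved 6.3; next 4.7)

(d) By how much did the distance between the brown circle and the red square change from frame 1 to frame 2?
+5.3

Distance in frame 1: 3.8. Distance in frame 2: 9.1.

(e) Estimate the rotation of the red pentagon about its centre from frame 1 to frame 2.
16° clockwise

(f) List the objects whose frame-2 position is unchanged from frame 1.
the red pentagon, the red cross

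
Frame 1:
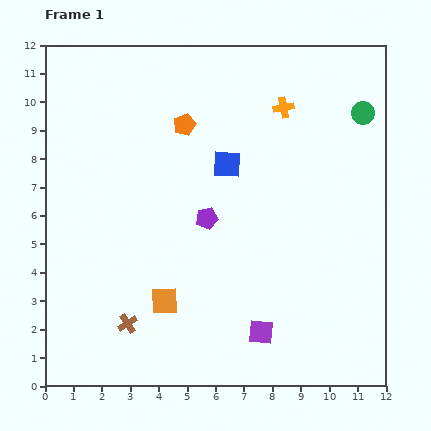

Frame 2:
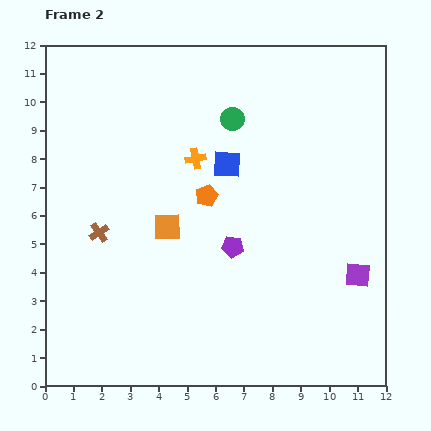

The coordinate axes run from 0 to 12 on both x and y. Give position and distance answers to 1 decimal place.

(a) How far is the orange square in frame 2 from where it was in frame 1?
2.6

The orange square moved from (4.2, 3.0) to (4.3, 5.6), a distance of √(0.1² + 2.6²) ≈ 2.6.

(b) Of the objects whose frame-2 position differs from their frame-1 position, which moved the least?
the purple pentagon

(moved 1.3)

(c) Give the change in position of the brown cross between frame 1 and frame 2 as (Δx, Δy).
(-1.0, 3.2)

The brown cross was at (2.9, 2.2) in frame 1 and (1.9, 5.4) in frame 2.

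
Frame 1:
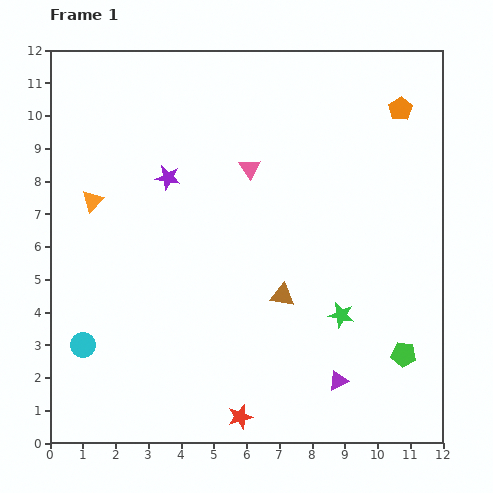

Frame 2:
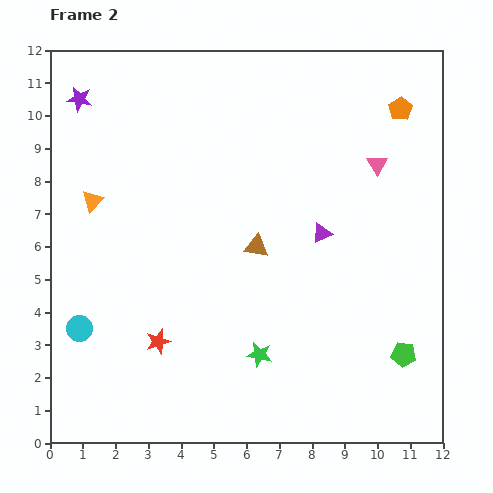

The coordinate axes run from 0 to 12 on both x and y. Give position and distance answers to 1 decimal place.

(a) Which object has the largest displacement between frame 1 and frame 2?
the purple triangle

(moved 4.5; next 3.9)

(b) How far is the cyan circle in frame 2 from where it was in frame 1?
0.5

The cyan circle moved from (1.0, 3.0) to (0.9, 3.5), a distance of √(0.1² + 0.5²) ≈ 0.5.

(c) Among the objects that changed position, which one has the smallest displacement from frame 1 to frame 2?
the cyan circle

(moved 0.5)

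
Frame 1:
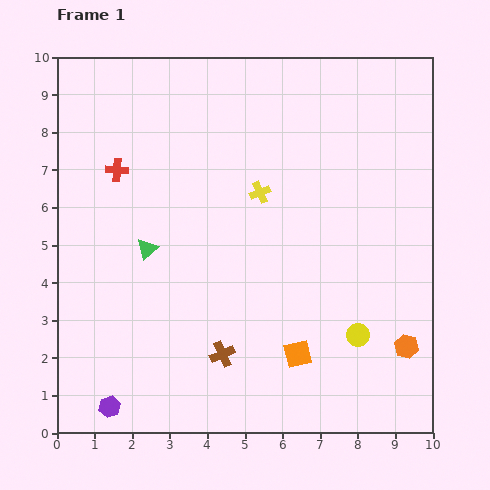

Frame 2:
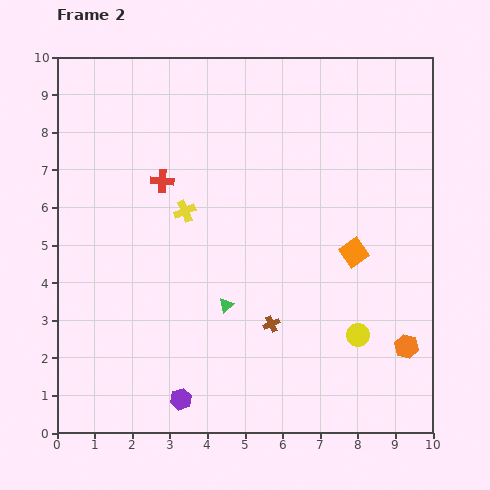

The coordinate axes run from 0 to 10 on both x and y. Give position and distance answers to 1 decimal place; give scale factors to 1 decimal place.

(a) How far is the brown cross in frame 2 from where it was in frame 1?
1.5

The brown cross moved from (4.4, 2.1) to (5.7, 2.9), a distance of √(1.3² + 0.8²) ≈ 1.5.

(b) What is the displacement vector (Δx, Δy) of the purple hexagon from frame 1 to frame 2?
(1.9, 0.2)

The purple hexagon was at (1.4, 0.7) in frame 1 and (3.3, 0.9) in frame 2.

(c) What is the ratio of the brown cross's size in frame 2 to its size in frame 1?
0.7×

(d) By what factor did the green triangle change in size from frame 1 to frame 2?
0.7×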